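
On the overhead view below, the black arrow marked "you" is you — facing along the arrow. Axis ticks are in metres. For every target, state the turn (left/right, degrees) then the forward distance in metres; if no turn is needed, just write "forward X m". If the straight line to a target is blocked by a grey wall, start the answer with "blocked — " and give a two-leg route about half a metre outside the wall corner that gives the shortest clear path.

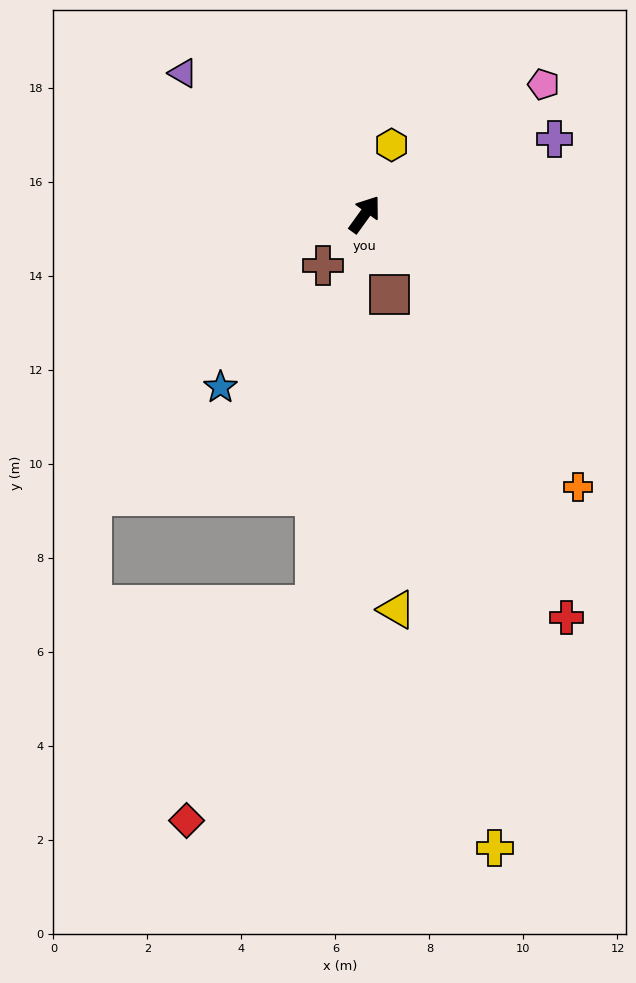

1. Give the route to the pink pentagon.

turn right 18°, forward 4.7 m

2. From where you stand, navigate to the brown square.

turn right 127°, forward 1.8 m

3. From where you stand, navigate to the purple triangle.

turn left 88°, forward 4.9 m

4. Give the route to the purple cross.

turn right 33°, forward 4.3 m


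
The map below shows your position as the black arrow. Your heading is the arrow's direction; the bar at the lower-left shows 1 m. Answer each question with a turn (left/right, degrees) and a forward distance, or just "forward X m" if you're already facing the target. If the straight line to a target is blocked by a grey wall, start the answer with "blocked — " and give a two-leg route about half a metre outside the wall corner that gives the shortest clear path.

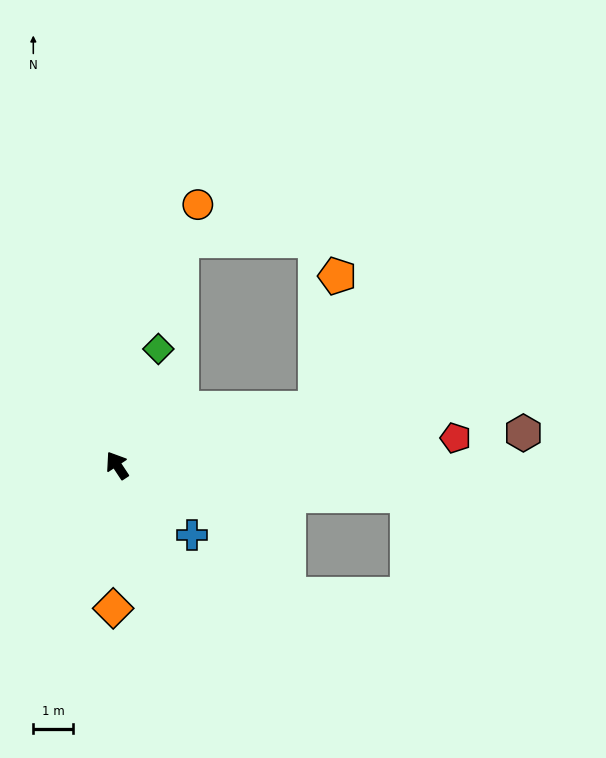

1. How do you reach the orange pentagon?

blocked — turn right 107°, forward 5.2 m, then turn left 64°, forward 3.4 m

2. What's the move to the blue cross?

turn right 166°, forward 2.6 m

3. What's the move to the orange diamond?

turn left 145°, forward 3.6 m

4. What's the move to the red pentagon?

turn right 119°, forward 8.5 m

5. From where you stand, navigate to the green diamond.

turn right 53°, forward 3.1 m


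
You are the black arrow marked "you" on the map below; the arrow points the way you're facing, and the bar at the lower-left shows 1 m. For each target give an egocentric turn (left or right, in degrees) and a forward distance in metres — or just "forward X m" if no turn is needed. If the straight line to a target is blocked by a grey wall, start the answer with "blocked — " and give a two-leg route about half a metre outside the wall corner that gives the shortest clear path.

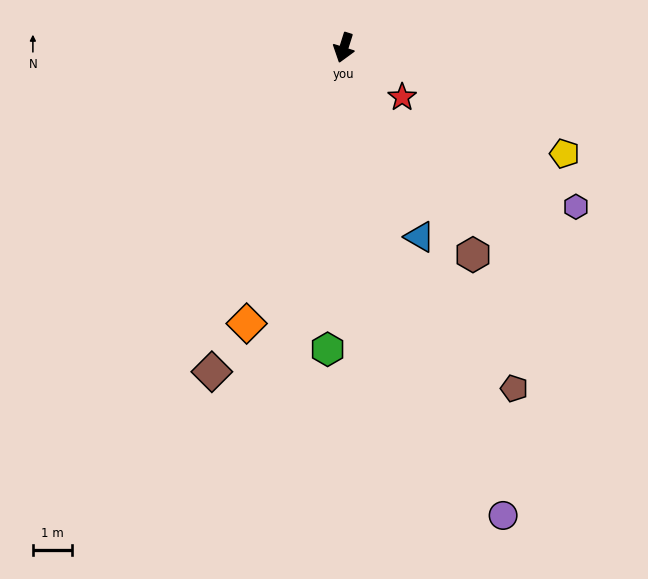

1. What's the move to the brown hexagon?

turn left 49°, forward 6.2 m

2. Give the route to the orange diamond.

forward 7.5 m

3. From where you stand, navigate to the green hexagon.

turn left 14°, forward 7.7 m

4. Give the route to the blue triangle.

turn left 39°, forward 5.2 m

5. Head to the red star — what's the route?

turn left 67°, forward 2.0 m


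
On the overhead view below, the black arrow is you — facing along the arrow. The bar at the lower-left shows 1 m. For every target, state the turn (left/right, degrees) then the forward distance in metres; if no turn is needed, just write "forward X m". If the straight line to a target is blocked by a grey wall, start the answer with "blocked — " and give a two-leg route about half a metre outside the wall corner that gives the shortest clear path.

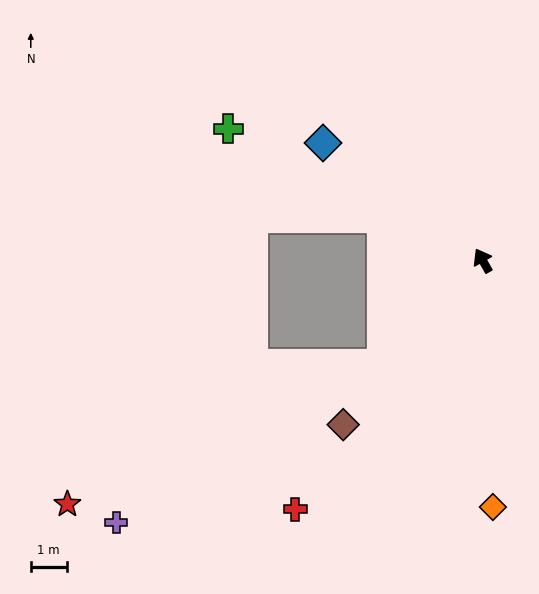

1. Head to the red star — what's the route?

blocked — turn left 106°, forward 4.0 m, then turn right 22°, forward 9.6 m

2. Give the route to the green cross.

turn left 33°, forward 8.0 m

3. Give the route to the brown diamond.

turn left 110°, forward 6.0 m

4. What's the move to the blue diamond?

turn left 24°, forward 5.5 m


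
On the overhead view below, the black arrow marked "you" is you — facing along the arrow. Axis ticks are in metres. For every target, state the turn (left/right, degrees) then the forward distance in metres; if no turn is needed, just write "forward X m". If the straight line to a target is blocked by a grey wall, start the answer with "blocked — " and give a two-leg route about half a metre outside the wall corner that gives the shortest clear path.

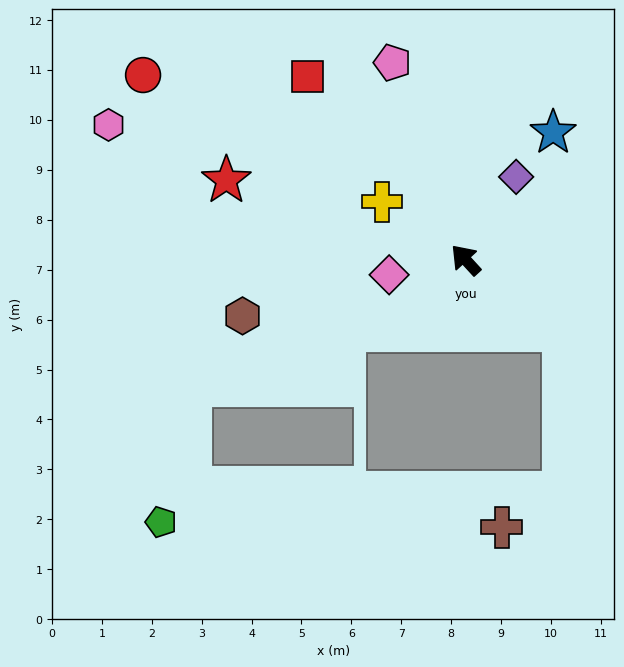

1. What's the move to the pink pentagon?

turn right 22°, forward 4.2 m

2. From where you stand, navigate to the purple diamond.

turn right 74°, forward 1.9 m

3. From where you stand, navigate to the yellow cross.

turn left 13°, forward 2.0 m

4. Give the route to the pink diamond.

turn left 59°, forward 1.6 m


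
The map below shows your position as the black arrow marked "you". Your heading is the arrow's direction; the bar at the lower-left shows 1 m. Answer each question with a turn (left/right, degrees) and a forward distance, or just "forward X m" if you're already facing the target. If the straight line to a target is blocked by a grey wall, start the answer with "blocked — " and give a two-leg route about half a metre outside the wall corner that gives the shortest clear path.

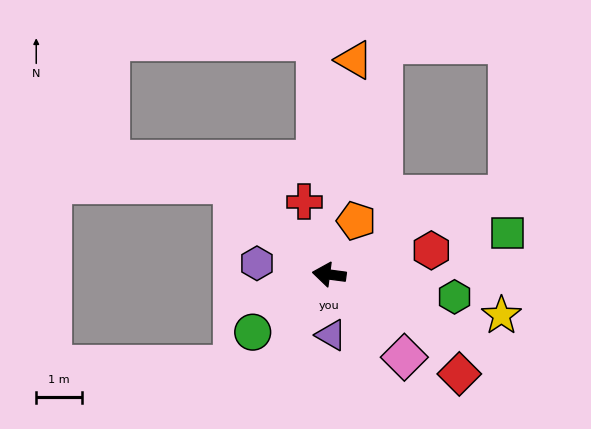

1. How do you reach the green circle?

turn left 45°, forward 2.1 m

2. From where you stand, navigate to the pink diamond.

turn left 140°, forward 2.5 m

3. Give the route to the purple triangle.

turn left 99°, forward 1.3 m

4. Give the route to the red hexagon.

turn right 159°, forward 2.3 m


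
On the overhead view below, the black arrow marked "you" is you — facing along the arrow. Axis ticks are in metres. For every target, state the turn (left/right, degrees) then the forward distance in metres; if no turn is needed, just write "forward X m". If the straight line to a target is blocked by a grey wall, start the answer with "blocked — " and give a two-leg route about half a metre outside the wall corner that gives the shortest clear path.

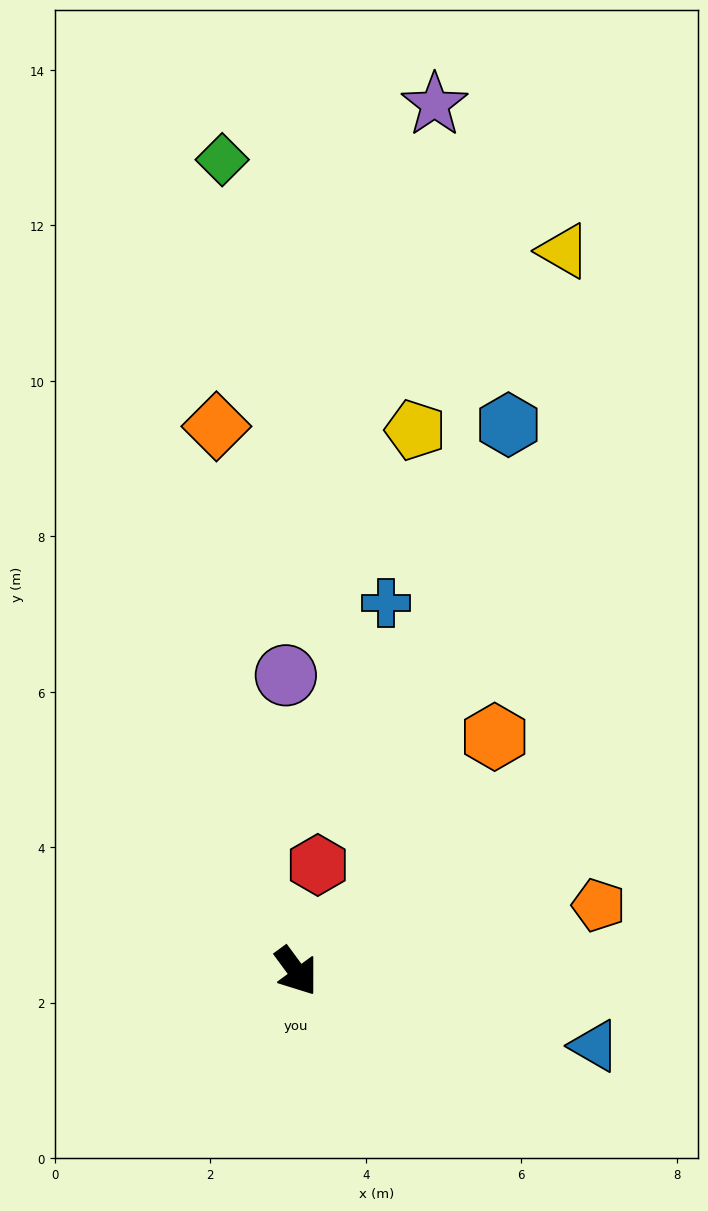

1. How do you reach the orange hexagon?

turn left 103°, forward 4.0 m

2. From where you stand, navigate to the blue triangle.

turn left 40°, forward 4.0 m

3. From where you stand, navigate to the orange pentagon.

turn left 66°, forward 4.0 m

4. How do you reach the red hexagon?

turn left 132°, forward 1.4 m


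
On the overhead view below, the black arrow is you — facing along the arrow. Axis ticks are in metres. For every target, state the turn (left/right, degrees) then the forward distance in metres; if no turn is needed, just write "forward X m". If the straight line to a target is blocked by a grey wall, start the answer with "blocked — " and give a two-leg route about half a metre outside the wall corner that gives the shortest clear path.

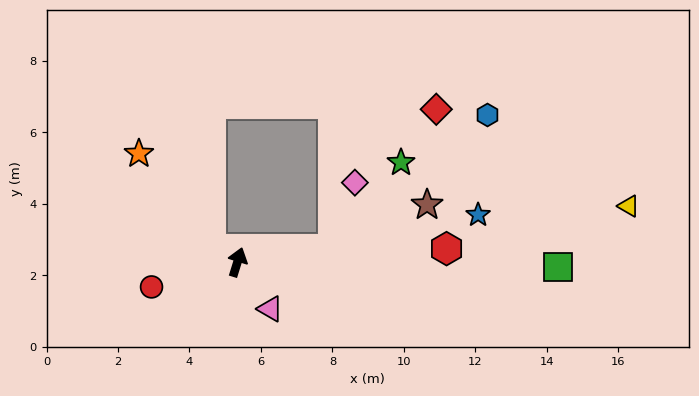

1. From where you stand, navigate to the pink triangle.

turn right 128°, forward 1.6 m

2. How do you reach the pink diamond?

blocked — turn right 65°, forward 2.7 m, then turn left 64°, forward 1.9 m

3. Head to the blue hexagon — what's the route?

blocked — turn right 65°, forward 2.7 m, then turn left 33°, forward 5.7 m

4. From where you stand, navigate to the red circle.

turn left 123°, forward 2.5 m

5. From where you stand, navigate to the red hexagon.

turn right 69°, forward 5.9 m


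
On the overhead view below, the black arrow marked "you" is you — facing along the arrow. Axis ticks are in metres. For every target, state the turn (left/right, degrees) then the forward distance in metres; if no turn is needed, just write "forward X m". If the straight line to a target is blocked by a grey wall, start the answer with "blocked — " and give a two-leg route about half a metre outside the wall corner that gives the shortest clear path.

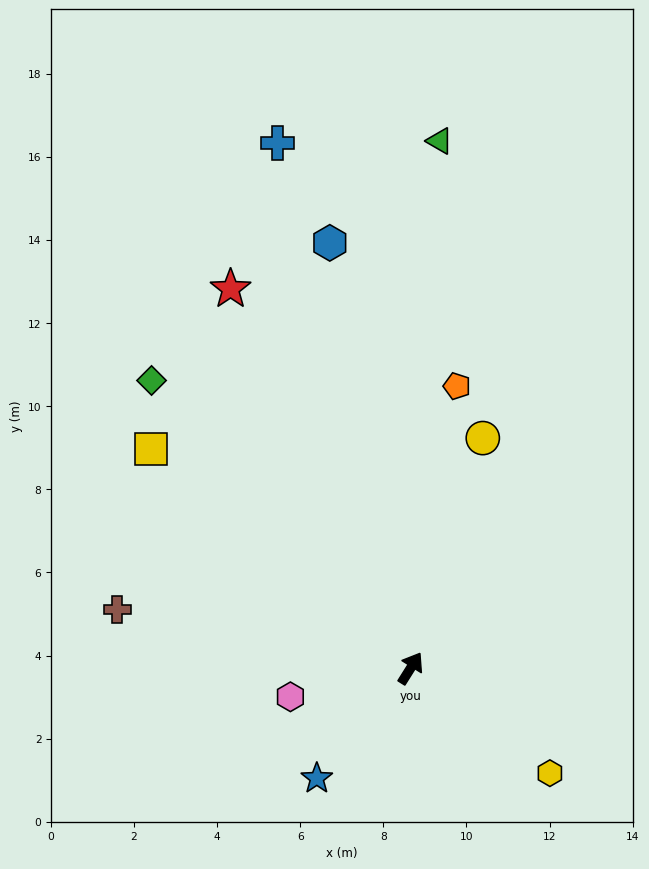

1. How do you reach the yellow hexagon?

turn right 95°, forward 4.2 m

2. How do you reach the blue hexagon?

turn left 43°, forward 10.4 m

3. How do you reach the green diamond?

turn left 74°, forward 9.3 m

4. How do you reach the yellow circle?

turn left 15°, forward 5.8 m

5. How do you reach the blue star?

turn left 172°, forward 3.5 m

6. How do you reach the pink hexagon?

turn left 136°, forward 3.0 m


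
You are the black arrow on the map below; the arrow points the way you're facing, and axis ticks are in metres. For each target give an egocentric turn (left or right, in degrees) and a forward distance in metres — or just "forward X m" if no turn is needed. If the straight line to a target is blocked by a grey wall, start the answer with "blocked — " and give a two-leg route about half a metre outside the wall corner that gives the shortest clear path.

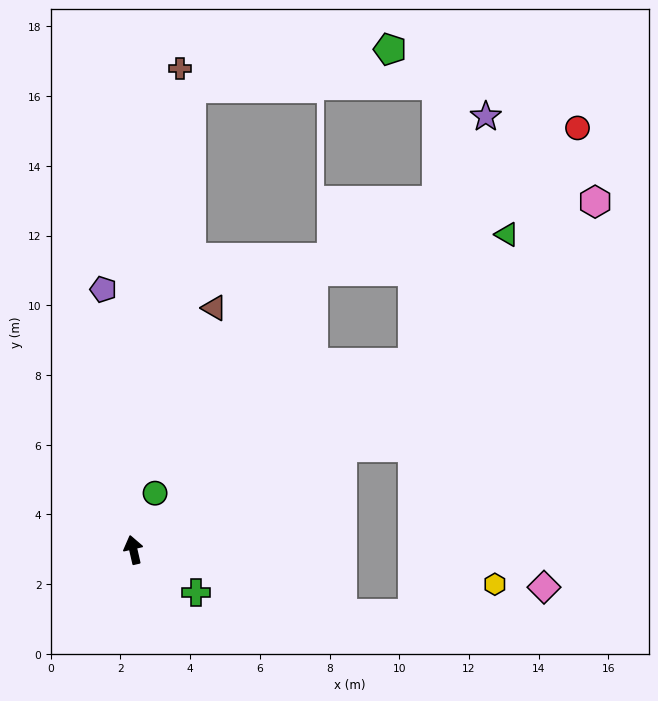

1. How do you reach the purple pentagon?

turn right 6°, forward 7.5 m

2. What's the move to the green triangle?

blocked — turn right 69°, forward 9.6 m, then turn left 20°, forward 4.6 m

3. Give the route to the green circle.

turn right 34°, forward 1.7 m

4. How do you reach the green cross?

turn right 137°, forward 2.2 m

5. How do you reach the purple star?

blocked — turn right 69°, forward 9.6 m, then turn left 40°, forward 7.4 m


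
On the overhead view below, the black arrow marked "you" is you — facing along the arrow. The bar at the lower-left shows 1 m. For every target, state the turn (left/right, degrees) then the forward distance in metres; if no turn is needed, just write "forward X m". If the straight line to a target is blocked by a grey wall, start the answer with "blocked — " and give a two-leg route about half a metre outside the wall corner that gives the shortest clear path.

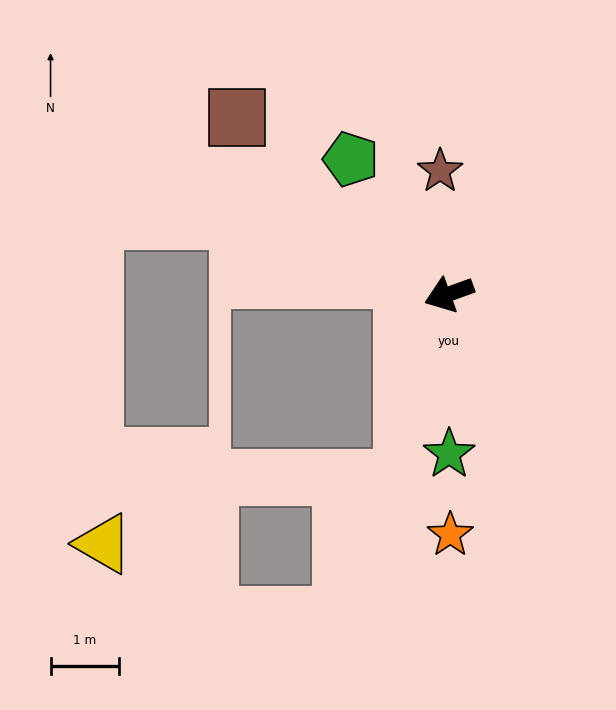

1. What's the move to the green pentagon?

turn right 74°, forward 2.4 m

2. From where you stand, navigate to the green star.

turn left 70°, forward 2.3 m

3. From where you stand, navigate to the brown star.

turn right 106°, forward 1.8 m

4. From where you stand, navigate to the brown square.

turn right 60°, forward 4.0 m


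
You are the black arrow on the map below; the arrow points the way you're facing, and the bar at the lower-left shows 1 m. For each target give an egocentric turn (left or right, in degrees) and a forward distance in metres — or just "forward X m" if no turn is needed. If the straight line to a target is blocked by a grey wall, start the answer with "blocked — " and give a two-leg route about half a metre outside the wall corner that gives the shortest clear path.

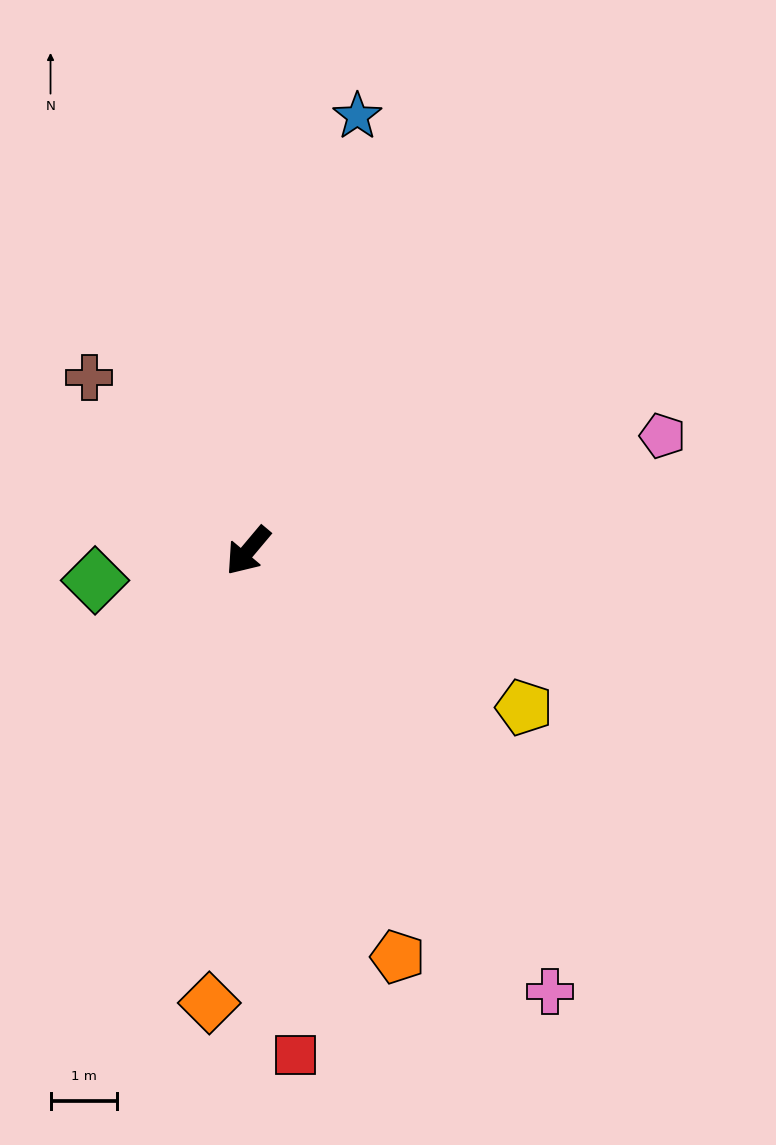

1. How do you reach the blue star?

turn right 154°, forward 6.8 m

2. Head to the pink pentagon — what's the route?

turn left 146°, forward 6.5 m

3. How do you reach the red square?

turn left 45°, forward 7.6 m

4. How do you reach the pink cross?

turn left 74°, forward 8.0 m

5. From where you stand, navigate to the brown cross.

turn right 97°, forward 3.5 m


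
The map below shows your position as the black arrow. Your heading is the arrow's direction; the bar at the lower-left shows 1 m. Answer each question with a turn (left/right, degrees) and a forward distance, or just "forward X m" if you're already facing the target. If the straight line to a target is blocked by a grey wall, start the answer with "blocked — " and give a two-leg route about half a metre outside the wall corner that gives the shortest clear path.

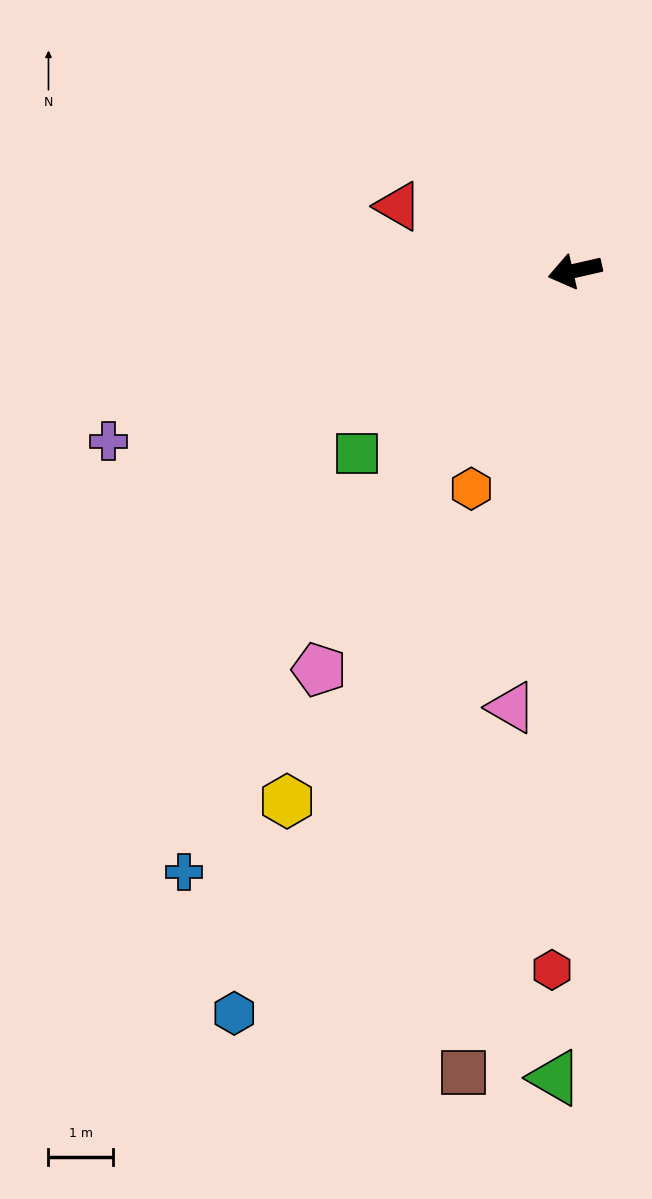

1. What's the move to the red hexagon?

turn left 75°, forward 10.9 m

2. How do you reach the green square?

turn left 27°, forward 4.4 m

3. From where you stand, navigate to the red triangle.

turn right 33°, forward 2.9 m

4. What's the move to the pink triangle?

turn left 69°, forward 6.9 m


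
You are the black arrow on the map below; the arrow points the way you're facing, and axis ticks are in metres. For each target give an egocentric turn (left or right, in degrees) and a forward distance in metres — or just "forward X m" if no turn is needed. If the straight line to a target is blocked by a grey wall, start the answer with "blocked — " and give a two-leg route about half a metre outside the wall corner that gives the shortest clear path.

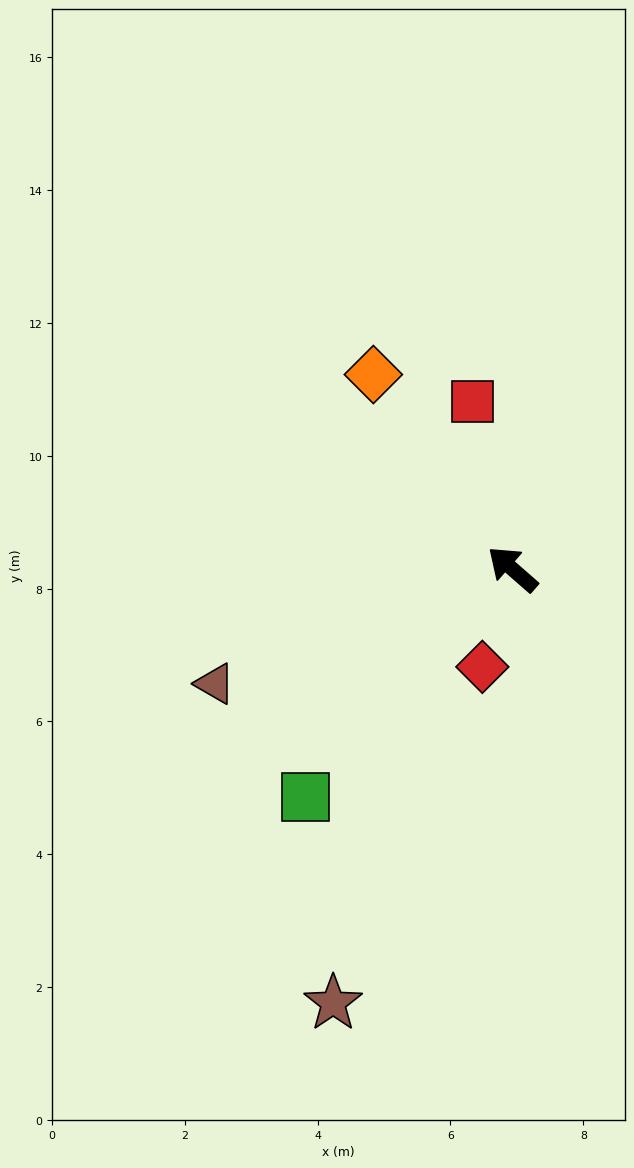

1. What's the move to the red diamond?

turn left 114°, forward 1.5 m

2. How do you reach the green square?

turn left 89°, forward 4.6 m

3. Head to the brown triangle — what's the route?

turn left 62°, forward 4.8 m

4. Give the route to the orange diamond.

turn right 13°, forward 3.6 m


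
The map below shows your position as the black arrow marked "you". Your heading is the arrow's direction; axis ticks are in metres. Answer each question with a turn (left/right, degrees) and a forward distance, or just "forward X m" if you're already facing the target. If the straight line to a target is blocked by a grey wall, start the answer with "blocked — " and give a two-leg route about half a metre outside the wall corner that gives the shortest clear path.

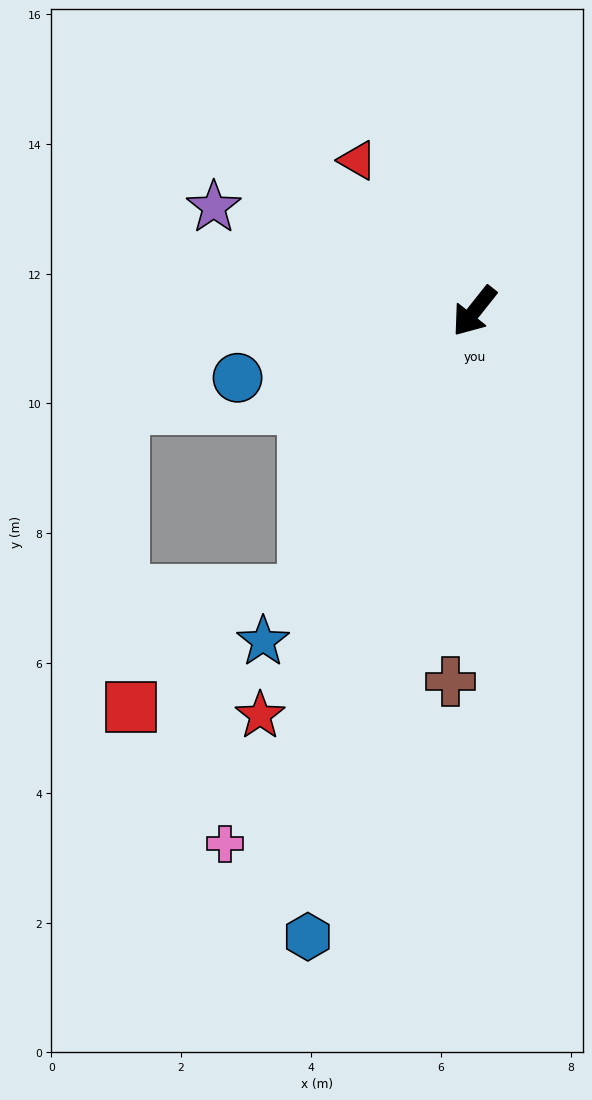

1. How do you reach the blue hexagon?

turn left 24°, forward 10.0 m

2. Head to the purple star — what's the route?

turn right 73°, forward 4.3 m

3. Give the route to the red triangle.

turn right 104°, forward 2.9 m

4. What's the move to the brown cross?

turn left 35°, forward 5.7 m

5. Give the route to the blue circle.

turn right 36°, forward 3.8 m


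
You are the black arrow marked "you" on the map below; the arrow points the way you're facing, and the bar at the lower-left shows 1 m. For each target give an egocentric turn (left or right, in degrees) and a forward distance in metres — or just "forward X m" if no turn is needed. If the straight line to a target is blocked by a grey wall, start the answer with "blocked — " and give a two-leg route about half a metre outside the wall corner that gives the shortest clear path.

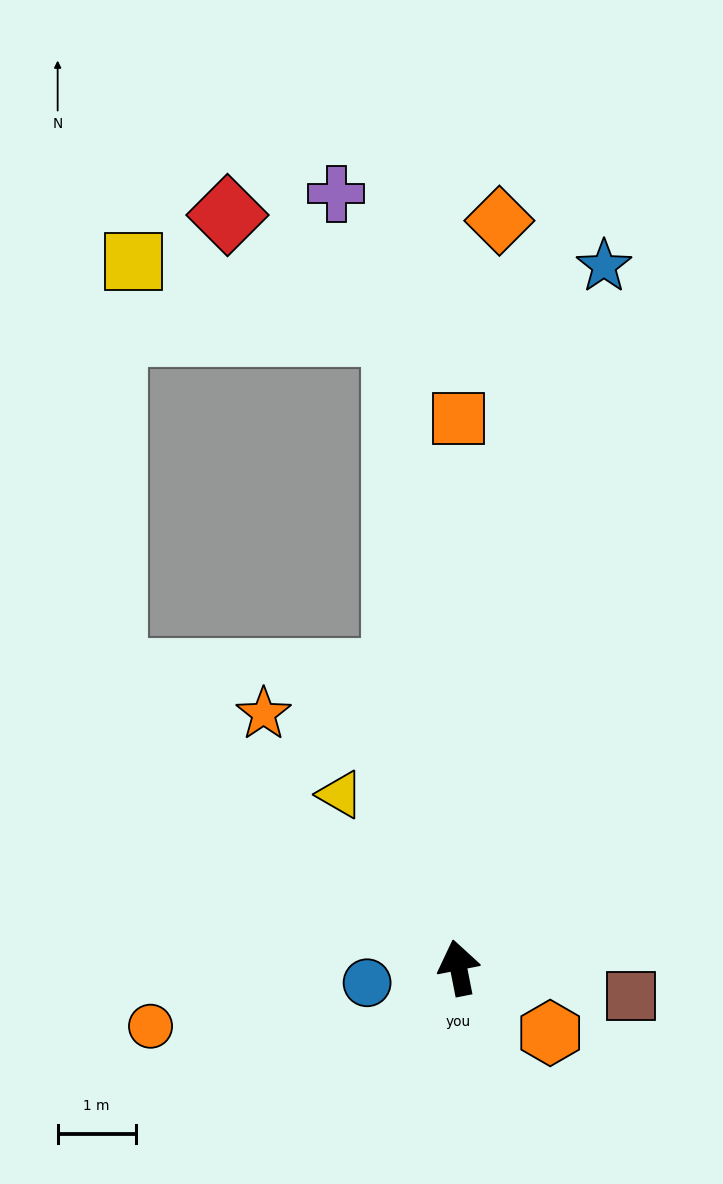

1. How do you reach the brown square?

turn right 111°, forward 2.2 m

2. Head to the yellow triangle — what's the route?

turn left 23°, forward 2.7 m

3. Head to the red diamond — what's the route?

blocked — turn right 5°, forward 8.2 m, then turn left 49°, forward 2.6 m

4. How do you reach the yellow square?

blocked — turn right 5°, forward 8.2 m, then turn left 68°, forward 3.5 m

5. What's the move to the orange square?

turn right 11°, forward 7.0 m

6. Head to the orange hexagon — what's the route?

turn right 137°, forward 1.4 m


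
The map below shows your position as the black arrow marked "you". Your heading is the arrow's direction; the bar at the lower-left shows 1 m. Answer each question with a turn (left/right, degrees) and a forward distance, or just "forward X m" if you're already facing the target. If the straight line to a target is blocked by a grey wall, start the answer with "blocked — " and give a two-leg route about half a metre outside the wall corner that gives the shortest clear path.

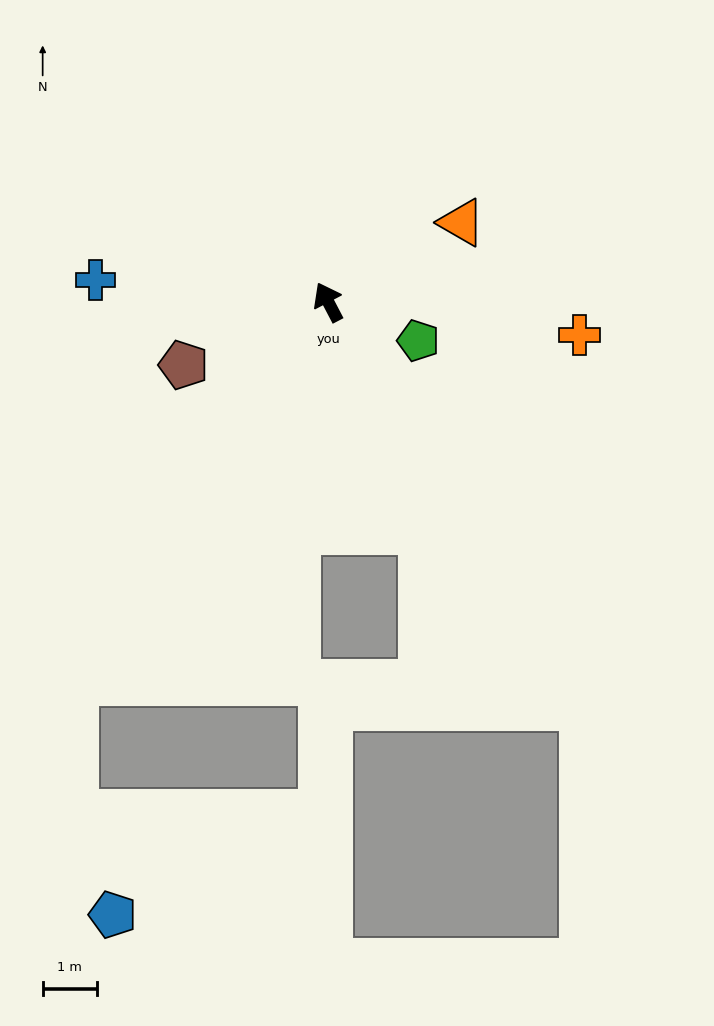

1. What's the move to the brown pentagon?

turn left 86°, forward 2.9 m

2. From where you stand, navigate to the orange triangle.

turn right 87°, forward 2.9 m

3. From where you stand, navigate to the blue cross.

turn left 57°, forward 4.3 m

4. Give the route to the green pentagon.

turn right 141°, forward 1.8 m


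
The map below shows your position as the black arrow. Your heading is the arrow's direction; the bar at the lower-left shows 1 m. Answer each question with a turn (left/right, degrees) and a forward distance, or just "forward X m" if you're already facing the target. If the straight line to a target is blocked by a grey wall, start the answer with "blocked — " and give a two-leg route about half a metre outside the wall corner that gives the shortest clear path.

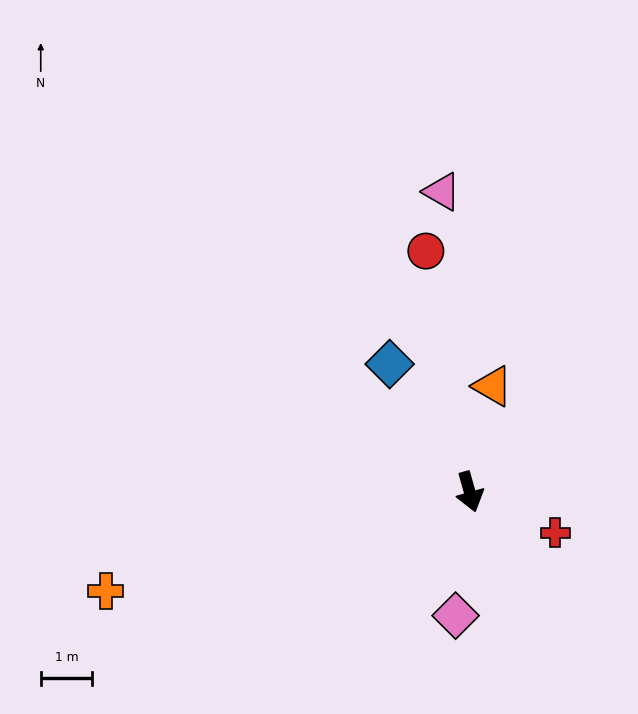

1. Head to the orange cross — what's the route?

turn right 90°, forward 7.3 m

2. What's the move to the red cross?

turn left 49°, forward 1.8 m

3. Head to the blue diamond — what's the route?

turn right 164°, forward 2.9 m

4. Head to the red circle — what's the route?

turn left 175°, forward 4.7 m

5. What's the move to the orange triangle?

turn left 152°, forward 2.1 m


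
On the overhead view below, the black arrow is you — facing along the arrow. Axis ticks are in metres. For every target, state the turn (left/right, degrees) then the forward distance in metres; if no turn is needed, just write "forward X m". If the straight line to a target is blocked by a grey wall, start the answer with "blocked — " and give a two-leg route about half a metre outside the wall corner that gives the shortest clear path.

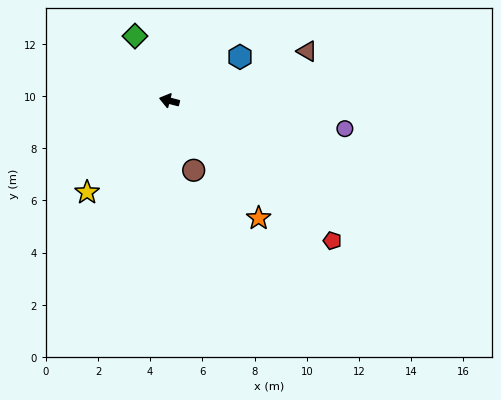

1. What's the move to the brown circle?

turn left 124°, forward 2.8 m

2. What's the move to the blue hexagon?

turn right 134°, forward 3.2 m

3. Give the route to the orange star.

turn left 142°, forward 5.7 m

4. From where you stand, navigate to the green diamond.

turn right 48°, forward 2.8 m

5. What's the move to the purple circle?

turn right 175°, forward 6.8 m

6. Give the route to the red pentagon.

turn left 154°, forward 8.2 m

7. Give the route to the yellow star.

turn left 63°, forward 4.7 m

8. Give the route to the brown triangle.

turn right 146°, forward 5.6 m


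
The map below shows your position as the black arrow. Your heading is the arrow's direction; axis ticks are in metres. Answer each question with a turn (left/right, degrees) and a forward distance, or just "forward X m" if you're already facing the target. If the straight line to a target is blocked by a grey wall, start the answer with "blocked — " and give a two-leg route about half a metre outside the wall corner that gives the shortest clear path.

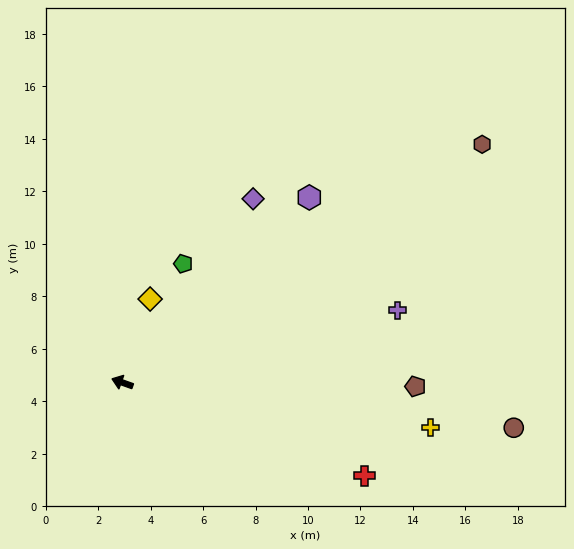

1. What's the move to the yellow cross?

turn right 169°, forward 11.9 m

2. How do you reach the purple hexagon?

turn right 116°, forward 10.0 m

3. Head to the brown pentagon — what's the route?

turn right 161°, forward 11.2 m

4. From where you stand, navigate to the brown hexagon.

turn right 127°, forward 16.4 m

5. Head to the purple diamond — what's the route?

turn right 106°, forward 8.6 m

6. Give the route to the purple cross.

turn right 146°, forward 10.8 m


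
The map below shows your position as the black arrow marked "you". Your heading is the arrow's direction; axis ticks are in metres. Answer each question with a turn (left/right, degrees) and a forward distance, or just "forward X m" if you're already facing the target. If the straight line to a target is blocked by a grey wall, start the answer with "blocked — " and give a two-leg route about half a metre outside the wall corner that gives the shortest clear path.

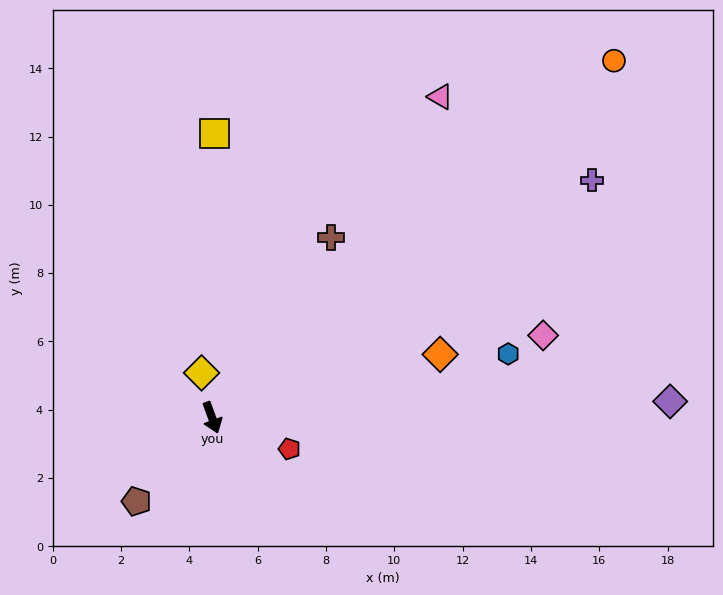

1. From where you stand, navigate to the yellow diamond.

turn left 173°, forward 1.3 m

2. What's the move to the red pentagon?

turn left 48°, forward 2.4 m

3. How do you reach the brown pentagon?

turn right 62°, forward 3.3 m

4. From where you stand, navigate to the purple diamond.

turn left 72°, forward 13.4 m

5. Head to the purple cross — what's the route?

turn left 102°, forward 13.1 m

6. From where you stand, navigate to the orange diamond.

turn left 85°, forward 6.9 m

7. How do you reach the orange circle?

turn left 112°, forward 15.7 m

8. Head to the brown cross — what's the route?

turn left 126°, forward 6.3 m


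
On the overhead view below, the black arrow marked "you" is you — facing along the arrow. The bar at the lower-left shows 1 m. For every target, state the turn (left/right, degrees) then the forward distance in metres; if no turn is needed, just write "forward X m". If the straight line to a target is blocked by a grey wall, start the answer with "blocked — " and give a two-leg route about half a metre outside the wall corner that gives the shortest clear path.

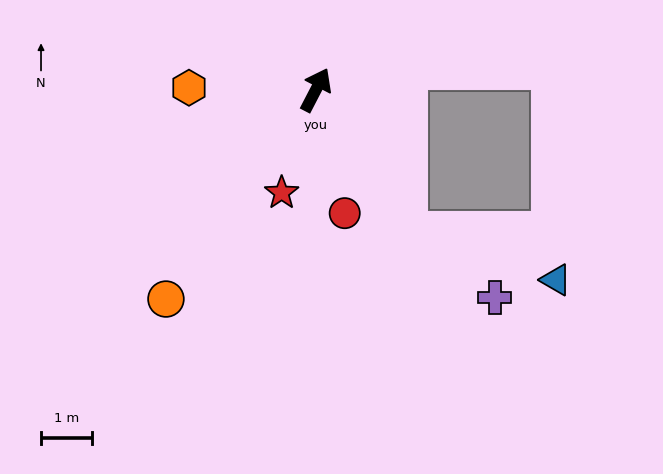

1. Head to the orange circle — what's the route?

turn left 172°, forward 5.0 m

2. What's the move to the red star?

turn right 171°, forward 2.1 m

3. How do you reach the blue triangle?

blocked — turn right 120°, forward 3.3 m, then turn left 40°, forward 3.1 m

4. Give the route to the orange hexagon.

turn left 116°, forward 2.5 m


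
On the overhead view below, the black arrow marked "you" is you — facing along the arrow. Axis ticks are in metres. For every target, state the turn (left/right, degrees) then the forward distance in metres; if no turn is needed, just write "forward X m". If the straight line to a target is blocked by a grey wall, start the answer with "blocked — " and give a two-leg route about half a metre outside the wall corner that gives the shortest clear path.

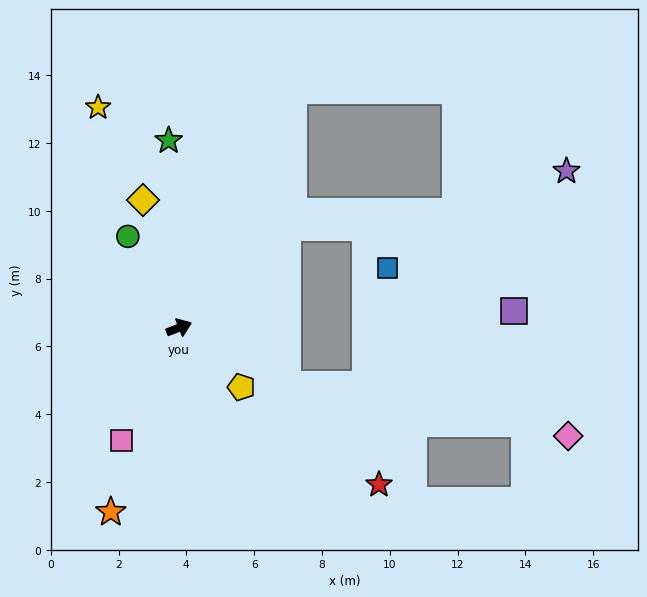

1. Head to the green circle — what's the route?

turn left 98°, forward 3.1 m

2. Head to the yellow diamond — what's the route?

turn left 84°, forward 3.9 m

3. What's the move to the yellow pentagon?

turn right 65°, forward 2.5 m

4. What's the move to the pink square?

turn right 139°, forward 3.7 m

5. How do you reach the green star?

turn left 72°, forward 5.5 m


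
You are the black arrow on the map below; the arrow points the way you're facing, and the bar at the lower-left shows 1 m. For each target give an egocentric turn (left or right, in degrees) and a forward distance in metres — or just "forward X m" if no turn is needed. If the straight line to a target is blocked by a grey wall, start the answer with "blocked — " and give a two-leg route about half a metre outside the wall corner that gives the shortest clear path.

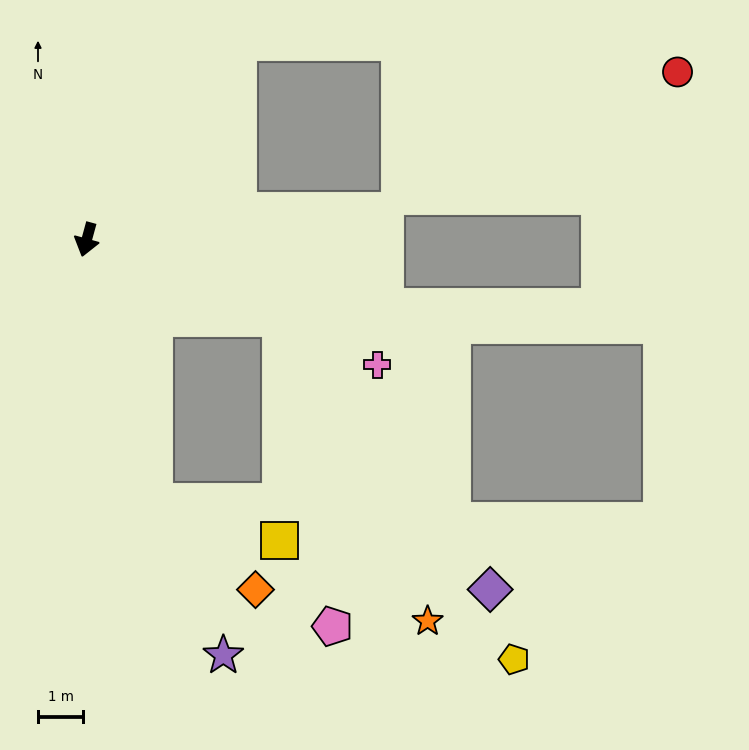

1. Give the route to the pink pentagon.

blocked — turn left 84°, forward 4.6 m, then turn right 59°, forward 6.9 m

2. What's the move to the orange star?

blocked — turn left 84°, forward 4.6 m, then turn right 43°, forward 7.5 m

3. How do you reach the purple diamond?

blocked — turn left 84°, forward 4.6 m, then turn right 31°, forward 7.6 m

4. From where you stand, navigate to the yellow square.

blocked — turn left 30°, forward 6.0 m, then turn left 59°, forward 2.9 m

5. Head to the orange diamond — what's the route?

blocked — turn left 30°, forward 6.0 m, then turn left 35°, forward 3.0 m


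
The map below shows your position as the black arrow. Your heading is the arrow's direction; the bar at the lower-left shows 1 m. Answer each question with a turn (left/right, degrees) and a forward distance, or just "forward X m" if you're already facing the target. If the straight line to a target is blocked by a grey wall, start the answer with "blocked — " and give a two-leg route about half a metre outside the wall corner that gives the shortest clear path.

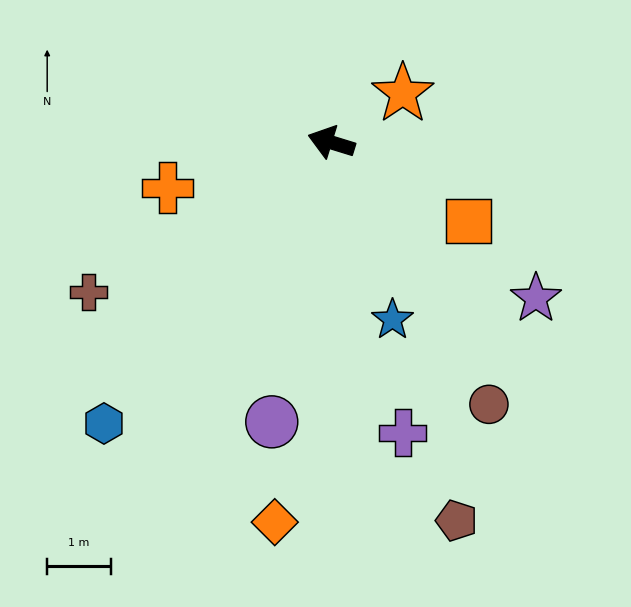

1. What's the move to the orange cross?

turn left 33°, forward 2.7 m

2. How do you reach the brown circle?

turn left 138°, forward 4.8 m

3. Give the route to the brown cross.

turn left 49°, forward 4.5 m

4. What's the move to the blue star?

turn left 126°, forward 2.9 m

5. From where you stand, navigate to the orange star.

turn right 128°, forward 1.4 m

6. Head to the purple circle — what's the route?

turn left 95°, forward 4.5 m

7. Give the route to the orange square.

turn left 167°, forward 2.5 m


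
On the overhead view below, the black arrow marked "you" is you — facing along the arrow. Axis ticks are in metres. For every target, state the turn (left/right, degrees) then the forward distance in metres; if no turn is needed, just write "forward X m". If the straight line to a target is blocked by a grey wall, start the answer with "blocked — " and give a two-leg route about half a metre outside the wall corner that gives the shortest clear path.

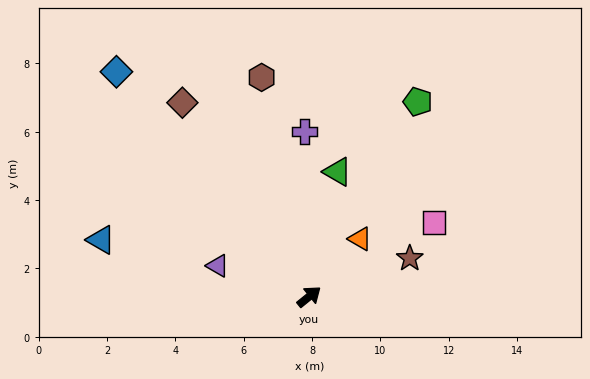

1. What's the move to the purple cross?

turn left 53°, forward 4.8 m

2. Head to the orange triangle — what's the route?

turn left 10°, forward 2.3 m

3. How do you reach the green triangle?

turn left 38°, forward 3.7 m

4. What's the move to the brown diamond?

turn left 84°, forward 6.8 m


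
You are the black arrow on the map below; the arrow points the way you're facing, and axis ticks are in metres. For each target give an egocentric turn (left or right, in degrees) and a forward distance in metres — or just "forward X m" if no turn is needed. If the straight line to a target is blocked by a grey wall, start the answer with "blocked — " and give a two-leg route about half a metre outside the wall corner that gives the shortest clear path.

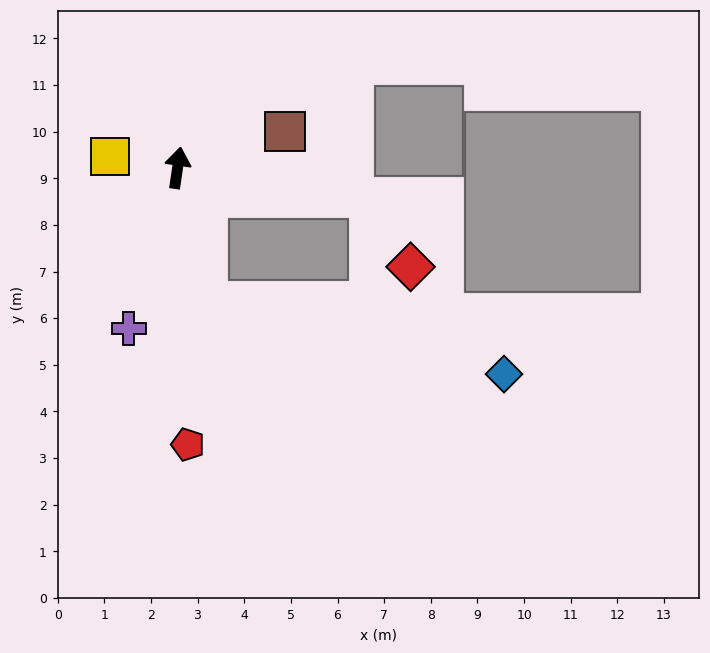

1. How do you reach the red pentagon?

turn right 170°, forward 5.9 m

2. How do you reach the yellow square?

turn left 89°, forward 1.5 m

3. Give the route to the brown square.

turn right 63°, forward 2.4 m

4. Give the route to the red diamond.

blocked — turn right 91°, forward 4.2 m, then turn right 50°, forward 1.7 m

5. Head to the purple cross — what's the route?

turn left 171°, forward 3.6 m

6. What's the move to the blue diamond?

blocked — turn right 159°, forward 2.9 m, then turn left 63°, forward 6.5 m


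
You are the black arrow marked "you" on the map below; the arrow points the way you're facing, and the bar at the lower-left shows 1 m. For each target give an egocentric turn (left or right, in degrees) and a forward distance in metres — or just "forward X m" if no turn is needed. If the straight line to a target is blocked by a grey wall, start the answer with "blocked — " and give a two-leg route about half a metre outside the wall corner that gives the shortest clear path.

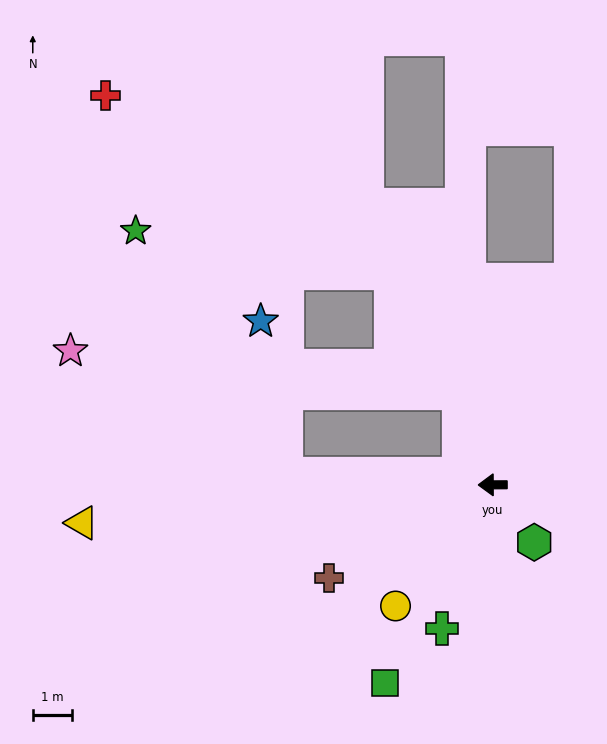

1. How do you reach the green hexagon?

turn left 126°, forward 1.8 m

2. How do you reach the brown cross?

turn left 29°, forward 4.8 m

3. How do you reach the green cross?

turn left 70°, forward 3.9 m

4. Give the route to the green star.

blocked — turn right 3°, forward 5.3 m, then turn right 55°, forward 7.3 m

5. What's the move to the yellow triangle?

turn left 5°, forward 10.5 m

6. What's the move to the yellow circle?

turn left 51°, forward 4.0 m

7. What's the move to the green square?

turn left 61°, forward 5.7 m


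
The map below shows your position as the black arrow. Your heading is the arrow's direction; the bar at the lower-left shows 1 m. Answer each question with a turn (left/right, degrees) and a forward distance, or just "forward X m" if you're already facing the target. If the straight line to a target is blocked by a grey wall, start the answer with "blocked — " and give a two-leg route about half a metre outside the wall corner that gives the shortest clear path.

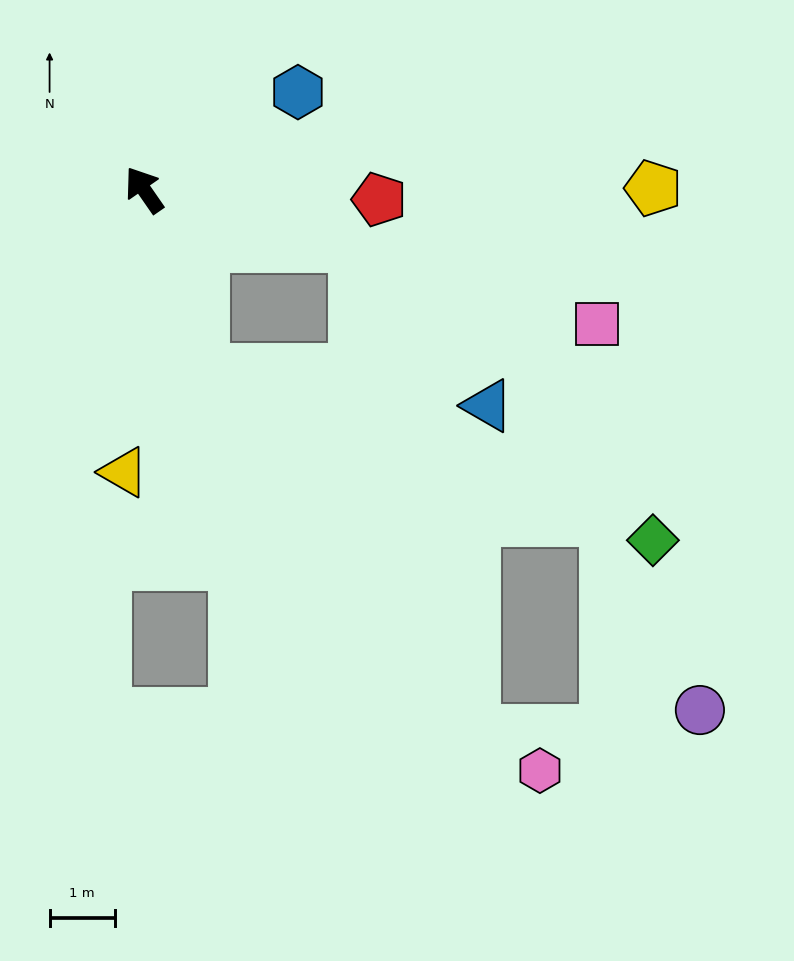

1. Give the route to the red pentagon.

turn right 127°, forward 3.6 m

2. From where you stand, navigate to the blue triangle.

blocked — turn right 139°, forward 3.4 m, then turn right 36°, forward 3.2 m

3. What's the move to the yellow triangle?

turn left 141°, forward 4.4 m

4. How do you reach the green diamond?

blocked — turn left 163°, forward 2.9 m, then turn left 52°, forward 7.4 m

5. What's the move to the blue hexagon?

turn right 92°, forward 2.8 m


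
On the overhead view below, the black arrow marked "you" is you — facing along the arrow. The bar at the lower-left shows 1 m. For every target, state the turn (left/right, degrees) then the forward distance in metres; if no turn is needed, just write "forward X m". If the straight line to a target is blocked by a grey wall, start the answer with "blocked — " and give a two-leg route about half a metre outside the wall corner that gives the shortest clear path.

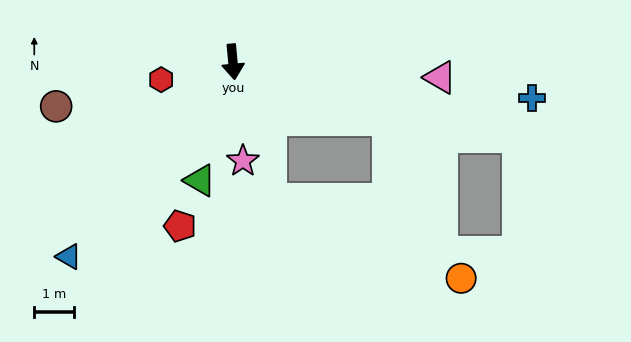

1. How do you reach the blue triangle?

turn right 46°, forward 6.3 m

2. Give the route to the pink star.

forward 2.5 m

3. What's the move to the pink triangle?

turn left 80°, forward 5.2 m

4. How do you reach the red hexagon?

turn right 82°, forward 1.8 m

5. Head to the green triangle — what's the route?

turn right 21°, forward 3.1 m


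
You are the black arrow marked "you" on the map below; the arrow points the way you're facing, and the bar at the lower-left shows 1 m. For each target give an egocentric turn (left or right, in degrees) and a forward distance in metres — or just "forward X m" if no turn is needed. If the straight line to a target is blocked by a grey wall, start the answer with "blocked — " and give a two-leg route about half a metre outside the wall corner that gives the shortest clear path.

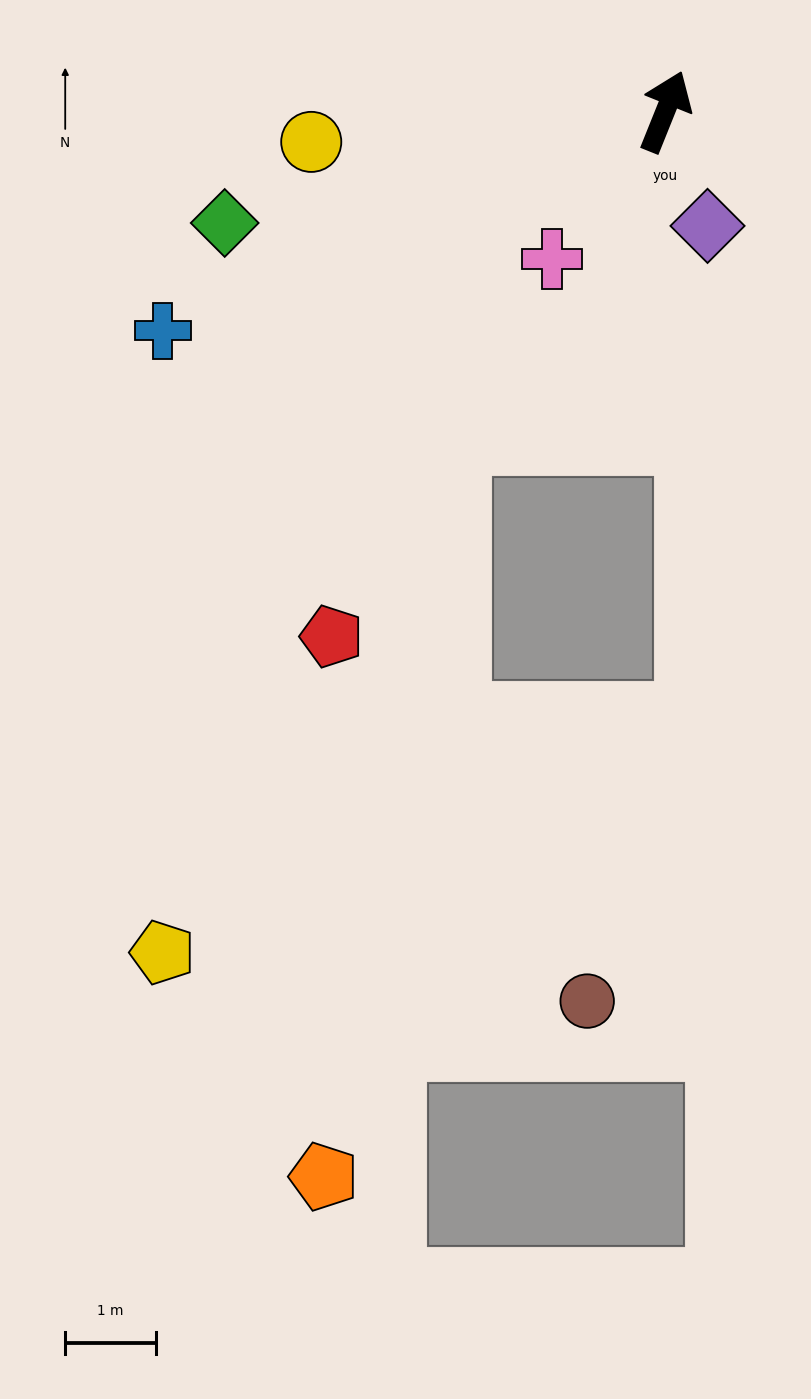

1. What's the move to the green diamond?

turn left 126°, forward 5.0 m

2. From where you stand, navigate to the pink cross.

turn left 165°, forward 2.1 m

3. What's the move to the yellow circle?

turn left 117°, forward 3.9 m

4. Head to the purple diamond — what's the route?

turn right 138°, forward 1.3 m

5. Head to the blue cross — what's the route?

turn left 135°, forward 6.1 m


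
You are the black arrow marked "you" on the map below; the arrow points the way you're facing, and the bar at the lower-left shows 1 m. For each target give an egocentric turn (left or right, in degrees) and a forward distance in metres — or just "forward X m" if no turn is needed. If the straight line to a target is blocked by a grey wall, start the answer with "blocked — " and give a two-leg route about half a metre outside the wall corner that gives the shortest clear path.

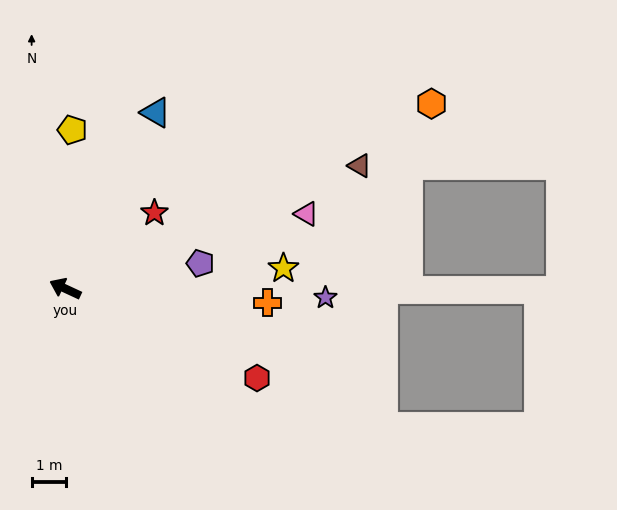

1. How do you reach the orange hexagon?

turn right 128°, forward 11.9 m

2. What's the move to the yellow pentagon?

turn right 68°, forward 4.6 m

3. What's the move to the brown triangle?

turn right 132°, forward 9.3 m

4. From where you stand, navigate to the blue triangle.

turn right 92°, forward 5.7 m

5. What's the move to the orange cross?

turn right 159°, forward 5.9 m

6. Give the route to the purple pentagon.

turn right 144°, forward 4.0 m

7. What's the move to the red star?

turn right 115°, forward 3.4 m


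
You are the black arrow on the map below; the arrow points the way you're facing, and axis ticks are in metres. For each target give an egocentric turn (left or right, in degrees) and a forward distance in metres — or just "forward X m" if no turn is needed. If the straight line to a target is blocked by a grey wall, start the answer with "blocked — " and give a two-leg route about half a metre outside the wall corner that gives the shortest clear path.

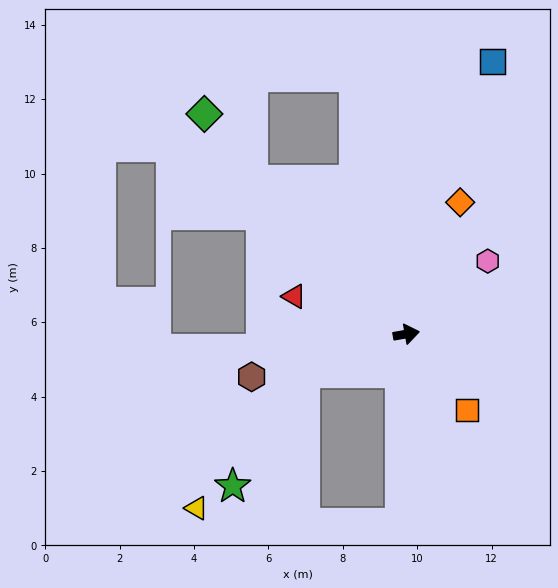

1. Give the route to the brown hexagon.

turn right 175°, forward 4.3 m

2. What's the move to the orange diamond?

turn left 58°, forward 3.8 m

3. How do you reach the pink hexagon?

turn left 32°, forward 2.9 m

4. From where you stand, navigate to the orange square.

turn right 62°, forward 2.6 m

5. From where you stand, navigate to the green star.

blocked — turn right 170°, forward 2.9 m, then turn left 38°, forward 3.6 m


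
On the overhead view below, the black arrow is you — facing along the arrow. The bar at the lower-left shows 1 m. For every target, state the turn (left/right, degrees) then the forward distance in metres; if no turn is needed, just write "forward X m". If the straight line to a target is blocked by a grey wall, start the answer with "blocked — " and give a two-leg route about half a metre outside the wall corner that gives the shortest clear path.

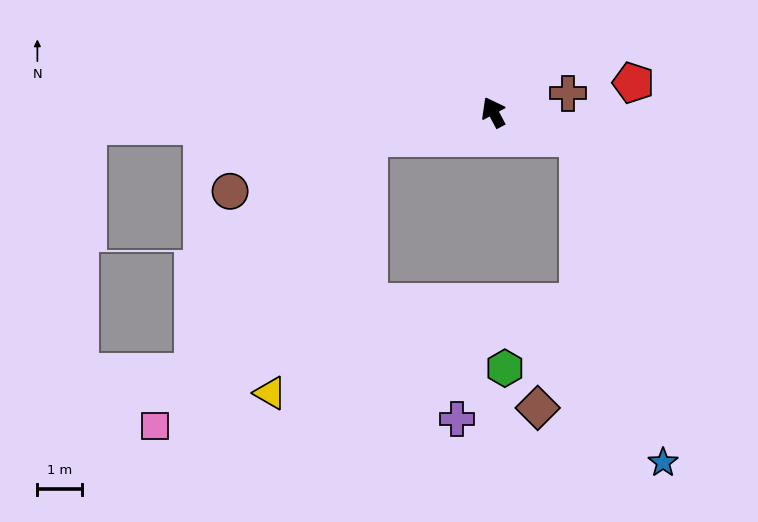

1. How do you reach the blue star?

blocked — turn right 135°, forward 2.0 m, then turn right 58°, forward 7.5 m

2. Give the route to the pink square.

blocked — turn left 74°, forward 2.8 m, then turn left 41°, forward 8.0 m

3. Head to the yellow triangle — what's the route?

blocked — turn left 74°, forward 2.8 m, then turn left 57°, forward 6.1 m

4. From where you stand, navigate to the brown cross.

turn right 104°, forward 1.7 m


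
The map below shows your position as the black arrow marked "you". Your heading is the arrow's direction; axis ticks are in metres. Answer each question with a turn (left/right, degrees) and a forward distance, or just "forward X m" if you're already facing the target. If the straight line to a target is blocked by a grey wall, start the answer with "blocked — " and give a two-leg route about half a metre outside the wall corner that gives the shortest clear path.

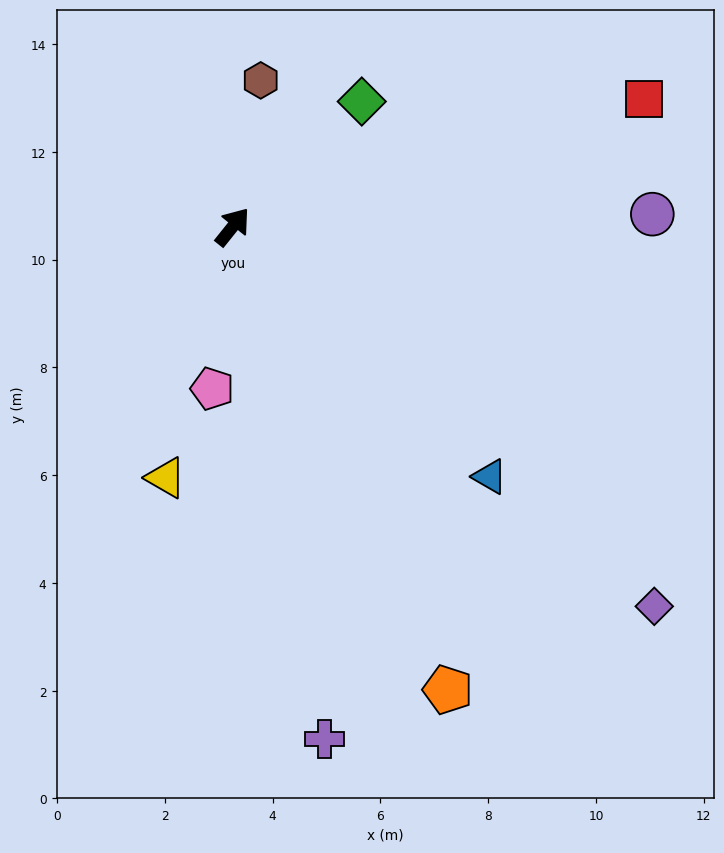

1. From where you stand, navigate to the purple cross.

turn right 131°, forward 9.7 m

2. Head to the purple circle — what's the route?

turn right 50°, forward 7.8 m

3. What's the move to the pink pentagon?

turn right 148°, forward 3.0 m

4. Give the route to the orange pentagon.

turn right 116°, forward 9.5 m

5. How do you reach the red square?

turn right 34°, forward 8.0 m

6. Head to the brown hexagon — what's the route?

turn left 28°, forward 2.8 m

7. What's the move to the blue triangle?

turn right 95°, forward 6.7 m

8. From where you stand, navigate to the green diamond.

turn right 7°, forward 3.3 m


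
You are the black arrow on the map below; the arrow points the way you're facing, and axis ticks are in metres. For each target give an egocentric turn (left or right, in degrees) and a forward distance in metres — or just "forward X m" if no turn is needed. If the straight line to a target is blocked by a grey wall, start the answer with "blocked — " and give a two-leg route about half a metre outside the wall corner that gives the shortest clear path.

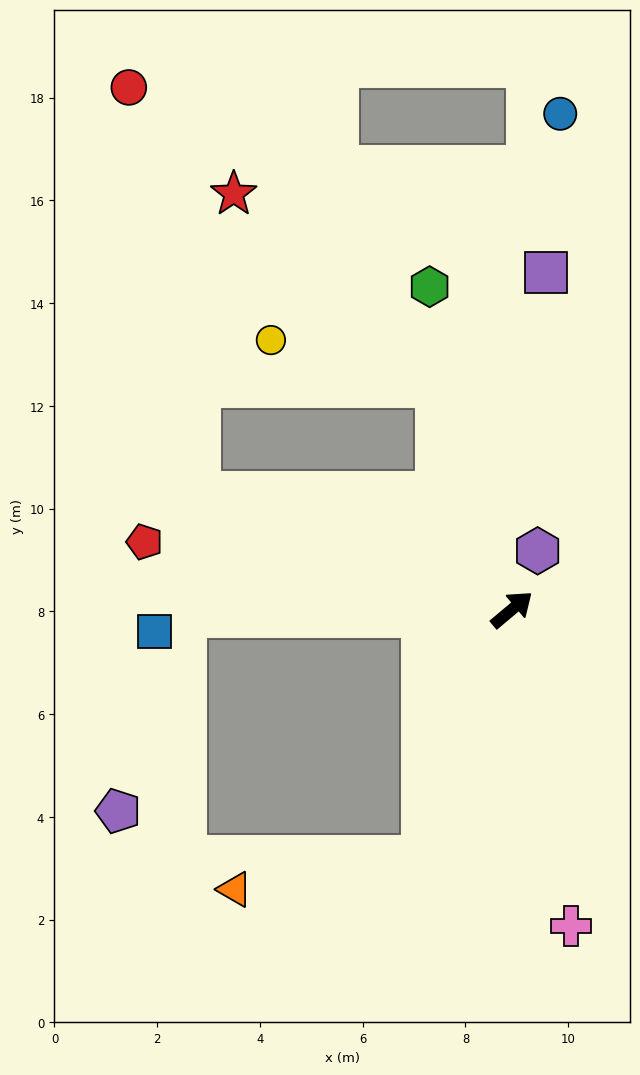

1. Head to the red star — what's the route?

blocked — turn left 69°, forward 4.6 m, then turn left 28°, forward 5.4 m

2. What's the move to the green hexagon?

turn left 64°, forward 6.5 m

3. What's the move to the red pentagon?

turn left 130°, forward 7.3 m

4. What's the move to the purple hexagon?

turn left 26°, forward 1.2 m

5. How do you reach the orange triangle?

blocked — turn right 150°, forward 5.1 m, then turn right 60°, forward 3.7 m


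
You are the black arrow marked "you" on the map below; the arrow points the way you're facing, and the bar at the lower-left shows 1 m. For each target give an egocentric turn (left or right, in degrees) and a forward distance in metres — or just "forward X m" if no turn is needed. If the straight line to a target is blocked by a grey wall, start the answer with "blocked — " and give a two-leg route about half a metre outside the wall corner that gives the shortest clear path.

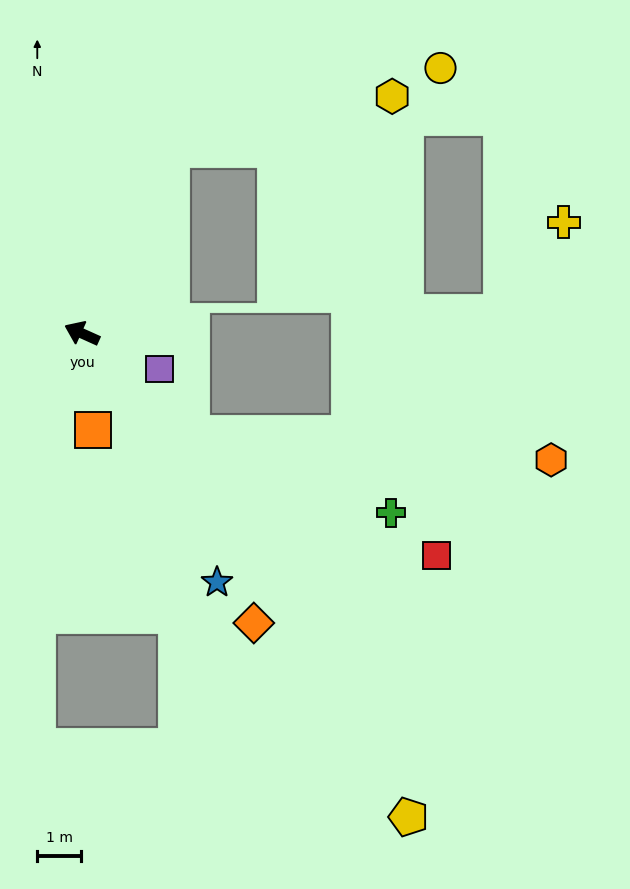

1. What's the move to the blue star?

turn left 143°, forward 6.5 m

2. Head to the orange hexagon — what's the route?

blocked — turn left 162°, forward 3.4 m, then turn left 38°, forward 8.3 m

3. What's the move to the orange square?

turn left 121°, forward 2.2 m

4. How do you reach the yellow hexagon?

blocked — turn right 92°, forward 4.7 m, then turn right 50°, forward 5.2 m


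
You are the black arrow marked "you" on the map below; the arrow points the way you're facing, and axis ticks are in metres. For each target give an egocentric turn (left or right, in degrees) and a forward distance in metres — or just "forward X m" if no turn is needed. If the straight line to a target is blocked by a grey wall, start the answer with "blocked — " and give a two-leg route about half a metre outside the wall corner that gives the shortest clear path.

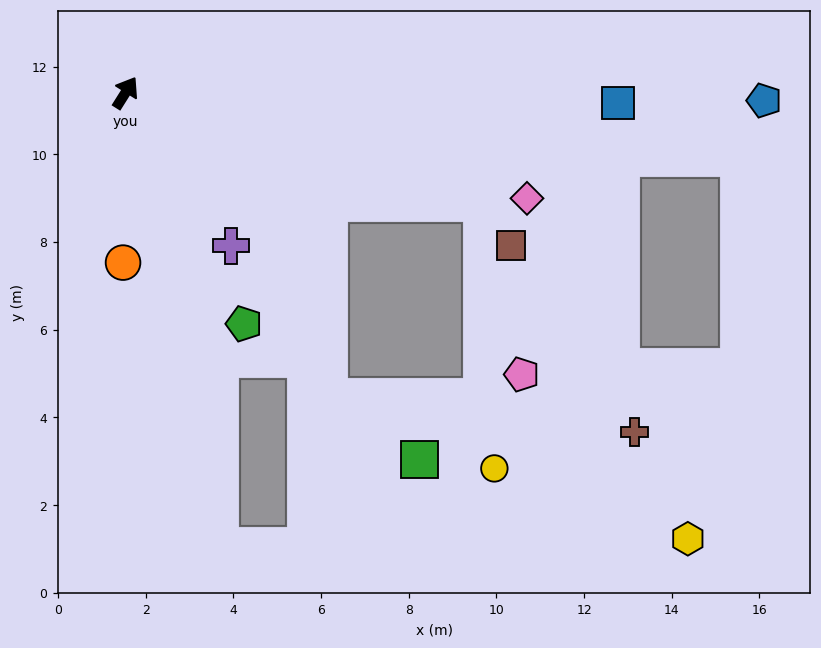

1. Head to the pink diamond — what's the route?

turn right 73°, forward 9.5 m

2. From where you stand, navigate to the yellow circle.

blocked — turn right 75°, forward 8.5 m, then turn right 70°, forward 6.1 m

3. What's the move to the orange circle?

turn right 149°, forward 3.9 m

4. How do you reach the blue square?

turn right 59°, forward 11.2 m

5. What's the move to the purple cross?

turn right 113°, forward 4.2 m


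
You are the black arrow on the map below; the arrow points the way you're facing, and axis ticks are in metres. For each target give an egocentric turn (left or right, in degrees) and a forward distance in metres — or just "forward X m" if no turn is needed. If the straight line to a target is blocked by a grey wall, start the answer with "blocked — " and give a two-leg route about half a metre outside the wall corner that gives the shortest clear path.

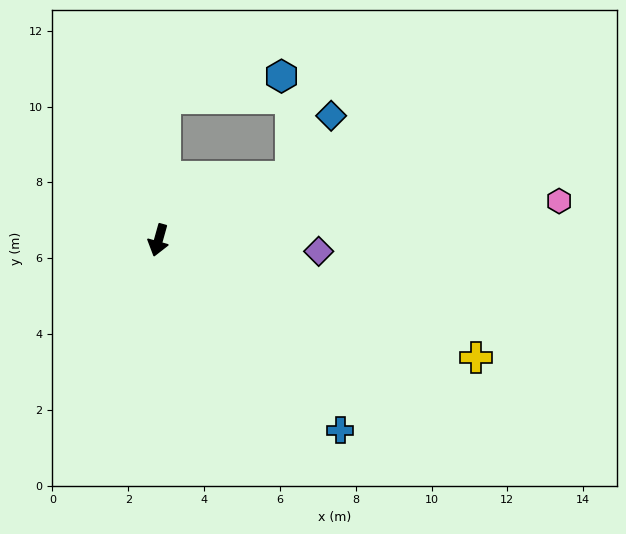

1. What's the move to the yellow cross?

turn left 85°, forward 8.9 m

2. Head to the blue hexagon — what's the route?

blocked — turn right 167°, forward 3.8 m, then turn right 77°, forward 3.1 m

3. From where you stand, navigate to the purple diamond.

turn left 102°, forward 4.2 m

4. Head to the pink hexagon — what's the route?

turn left 111°, forward 10.6 m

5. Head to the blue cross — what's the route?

turn left 59°, forward 6.9 m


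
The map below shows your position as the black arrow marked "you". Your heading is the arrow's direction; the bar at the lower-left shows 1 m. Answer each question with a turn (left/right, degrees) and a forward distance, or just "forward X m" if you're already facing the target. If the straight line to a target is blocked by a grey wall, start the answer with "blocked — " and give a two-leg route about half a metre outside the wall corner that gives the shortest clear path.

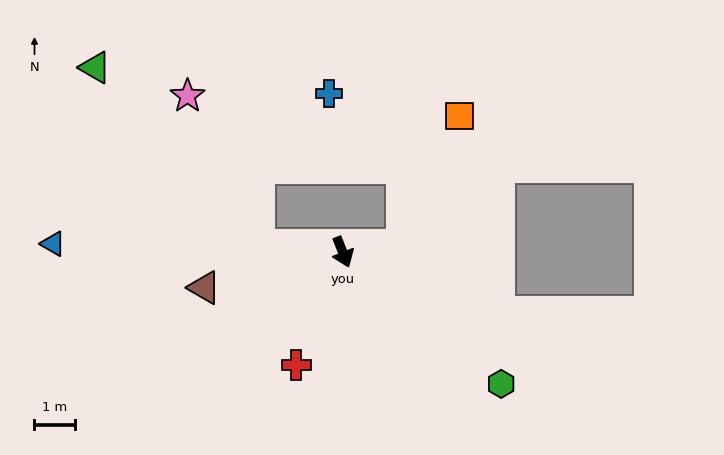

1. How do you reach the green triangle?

blocked — turn right 116°, forward 2.1 m, then turn right 43°, forward 6.0 m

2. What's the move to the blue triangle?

turn right 113°, forward 7.2 m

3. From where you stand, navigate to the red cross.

turn right 44°, forward 3.0 m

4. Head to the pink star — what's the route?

blocked — turn right 116°, forward 2.1 m, then turn right 60°, forward 4.1 m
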